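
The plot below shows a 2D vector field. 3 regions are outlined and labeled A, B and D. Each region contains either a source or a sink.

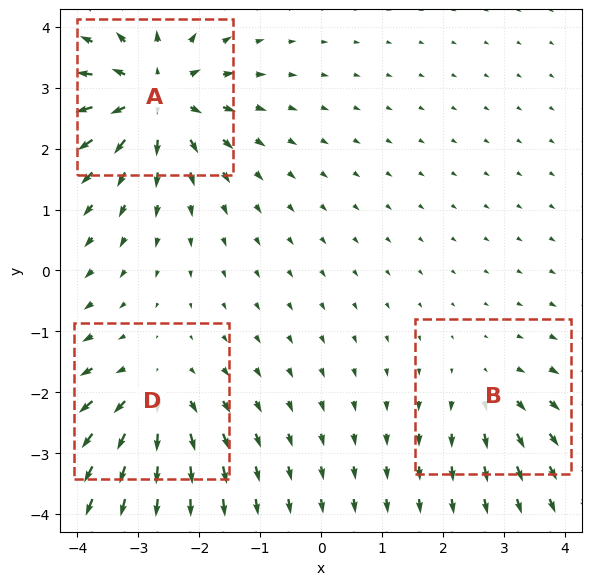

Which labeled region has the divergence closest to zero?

B

Divergence at each region's feature centre — A: about +6, B: about +2, D: about +4. Region B is closest to zero.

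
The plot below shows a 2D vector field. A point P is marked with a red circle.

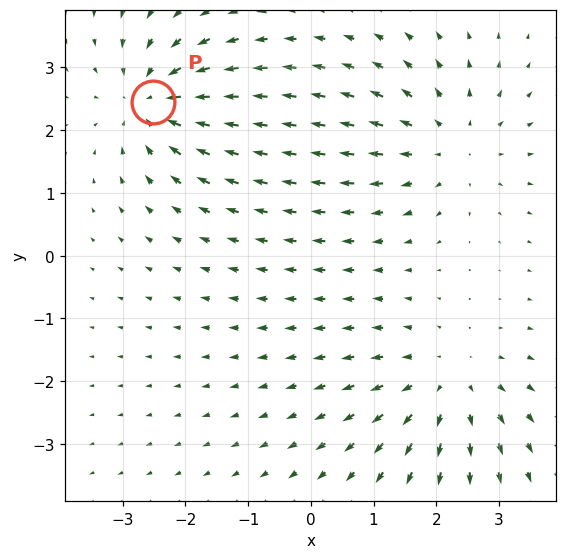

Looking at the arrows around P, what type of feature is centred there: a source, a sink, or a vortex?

At P (-2.5, 2.4) the arrows converge inward. Divergence about -5, curl ≈0 — negative divergence with near-zero curl is a sink.

sink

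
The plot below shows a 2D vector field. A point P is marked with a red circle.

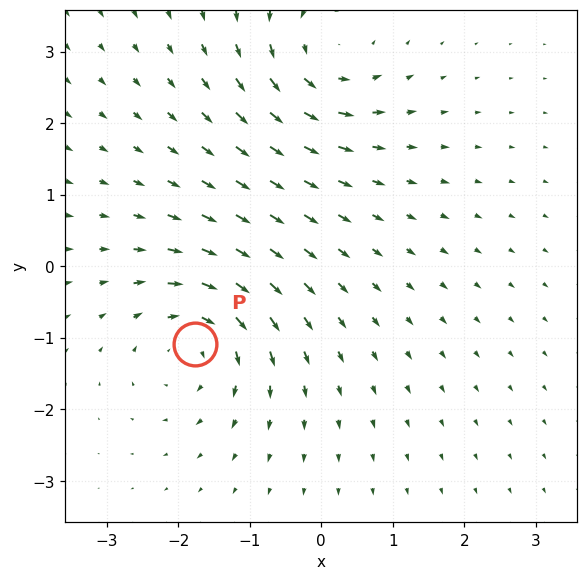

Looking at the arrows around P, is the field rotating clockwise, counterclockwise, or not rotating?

Near P at (-1.8, -1.1) the arrows circulate clockwise. The curl (z-component) there is about -4; negative curl means clockwise rotation.

clockwise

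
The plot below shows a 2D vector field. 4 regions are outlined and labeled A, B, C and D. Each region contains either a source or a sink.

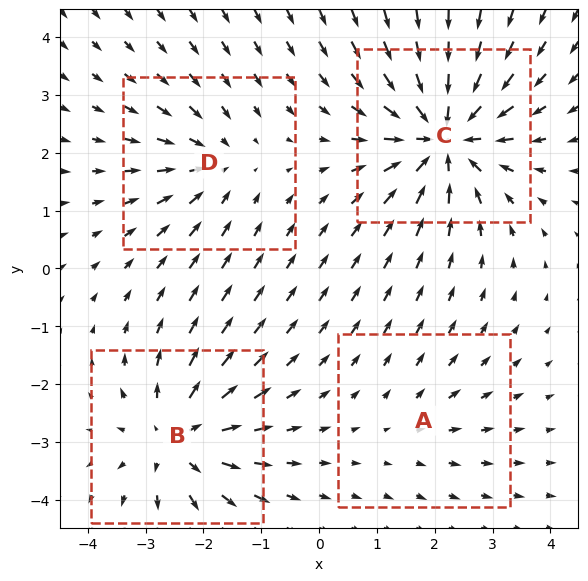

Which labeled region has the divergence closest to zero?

Divergence at each region's feature centre — A: about +2, B: about +5, C: about -7, D: about -3. Region A is closest to zero.

A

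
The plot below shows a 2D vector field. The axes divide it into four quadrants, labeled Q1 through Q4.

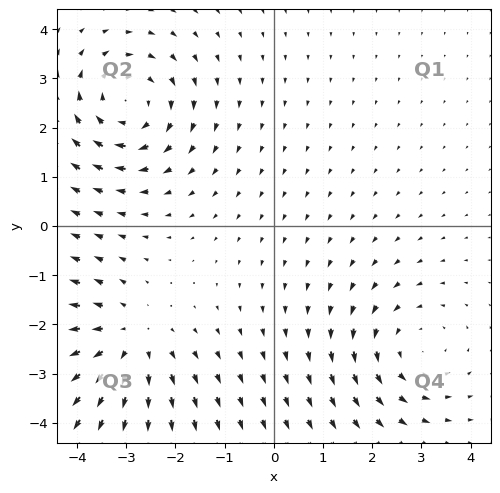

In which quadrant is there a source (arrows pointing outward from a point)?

The source sits at approximately (-3.0, -2.4), which lies in quadrant Q3. The divergence there is about +3, positive as expected for a source.

Q3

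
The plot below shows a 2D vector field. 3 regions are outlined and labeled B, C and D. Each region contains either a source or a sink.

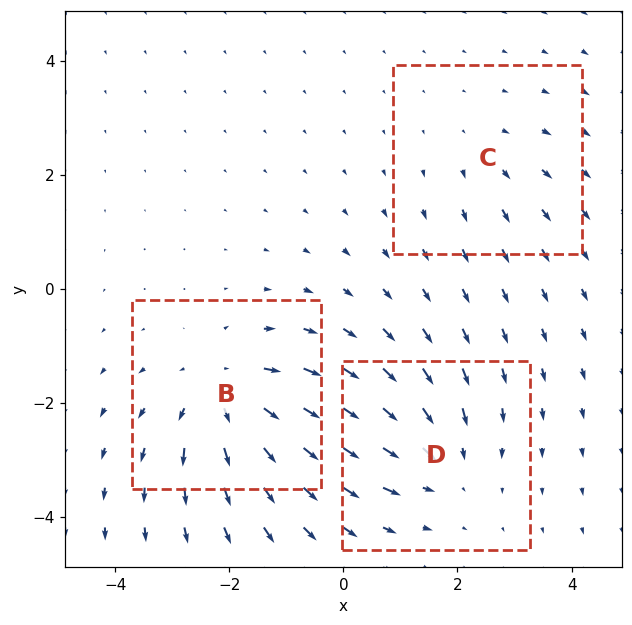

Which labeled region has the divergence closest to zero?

Divergence at each region's feature centre — B: about +4, C: about +2, D: about -3. Region C is closest to zero.

C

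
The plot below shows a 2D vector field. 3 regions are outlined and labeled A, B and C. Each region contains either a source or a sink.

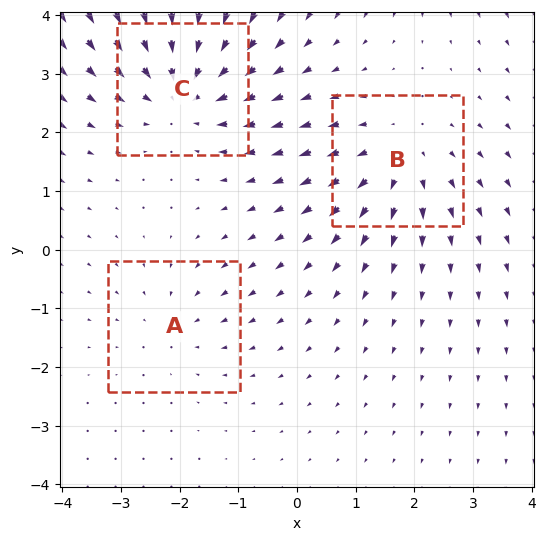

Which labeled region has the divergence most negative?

Divergence at each region's feature centre — A: about -2, B: about +3, C: about -4. Region C is most negative.

C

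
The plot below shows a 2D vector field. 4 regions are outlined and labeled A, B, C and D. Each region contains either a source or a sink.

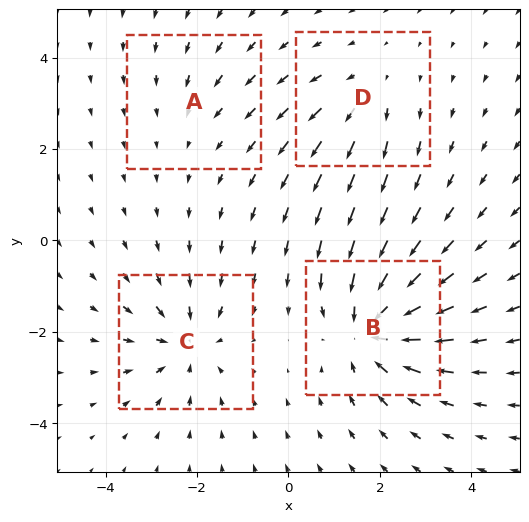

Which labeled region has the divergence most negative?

Divergence at each region's feature centre — A: about -2, B: about -7, C: about -5, D: about +3. Region B is most negative.

B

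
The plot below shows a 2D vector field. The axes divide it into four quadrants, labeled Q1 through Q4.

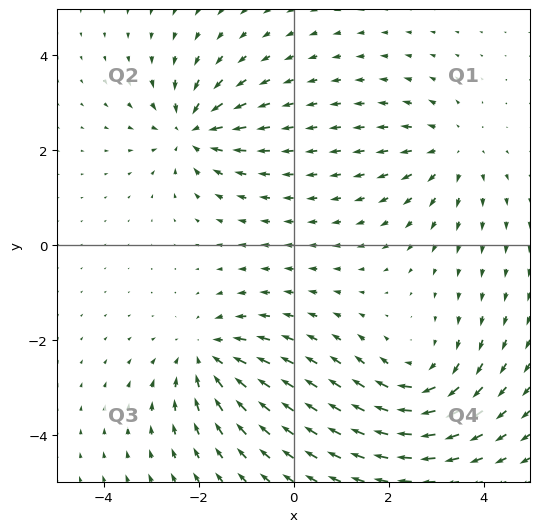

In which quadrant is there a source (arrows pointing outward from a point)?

Q1

The source sits at approximately (3.3, 2.0), which lies in quadrant Q1. The divergence there is about +3, positive as expected for a source.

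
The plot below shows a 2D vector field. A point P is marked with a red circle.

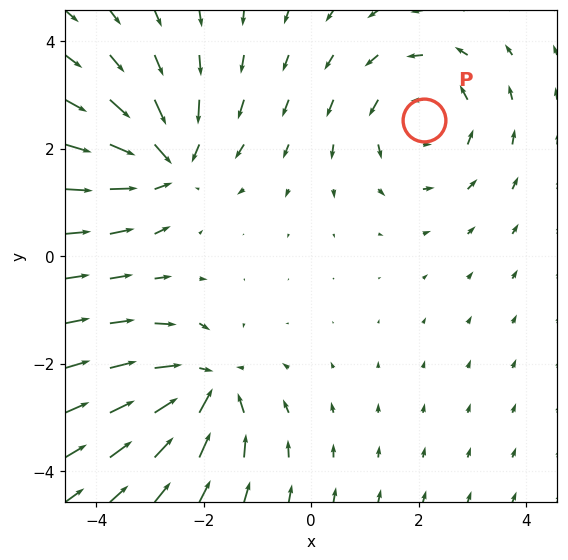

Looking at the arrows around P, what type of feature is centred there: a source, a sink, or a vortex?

vortex

At P (2.1, 2.5) the arrows circulate counterclockwise. Divergence ≈0, curl about +4 — near-zero divergence with nonzero curl is a vortex.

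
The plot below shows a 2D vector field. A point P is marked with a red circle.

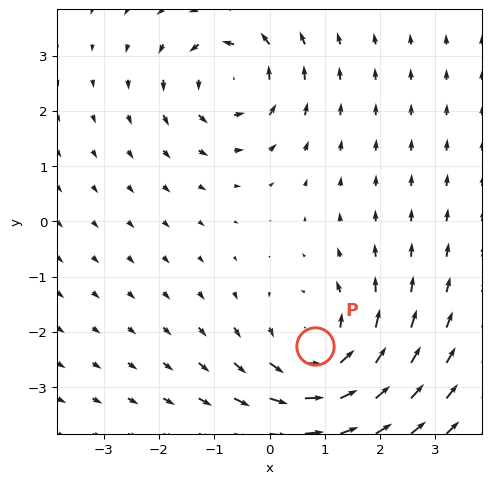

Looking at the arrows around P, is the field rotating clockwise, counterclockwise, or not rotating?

Near P at (0.8, -2.2) the arrows circulate counterclockwise. The curl (z-component) there is about +4; positive curl means counterclockwise rotation.

counterclockwise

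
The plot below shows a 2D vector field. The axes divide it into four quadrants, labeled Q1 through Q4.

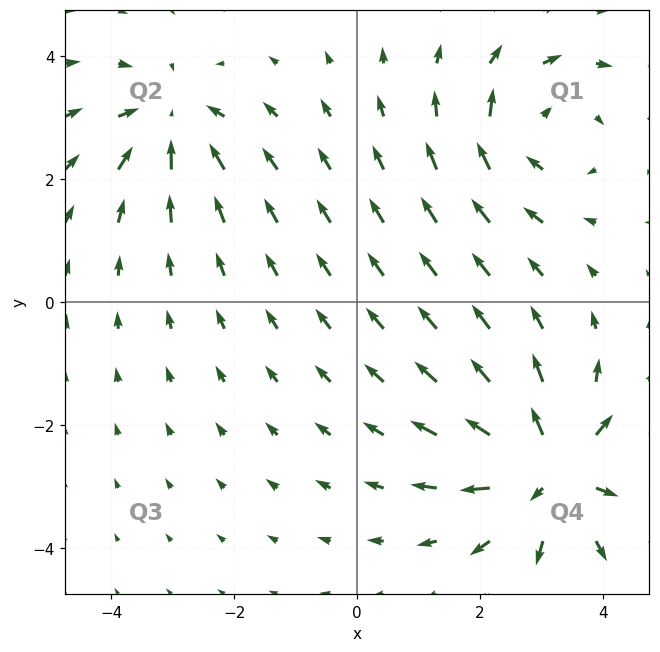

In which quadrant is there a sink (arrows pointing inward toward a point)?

Q2

The sink sits at approximately (-3.0, 2.9), which lies in quadrant Q2. The divergence there is about -4, negative as expected for a sink.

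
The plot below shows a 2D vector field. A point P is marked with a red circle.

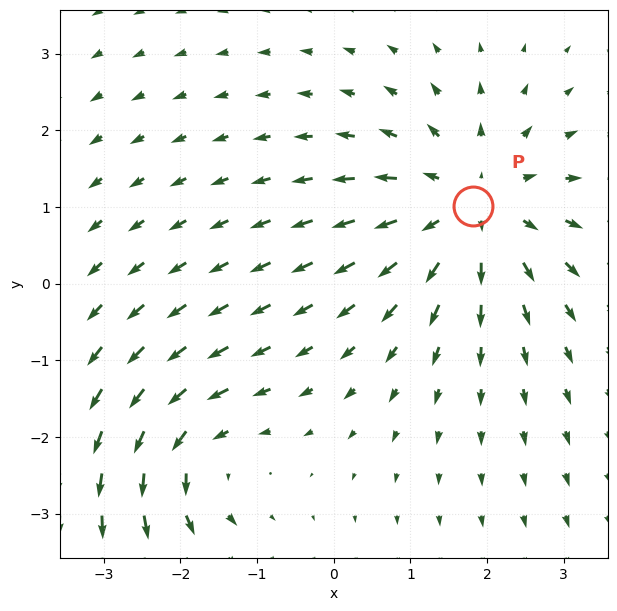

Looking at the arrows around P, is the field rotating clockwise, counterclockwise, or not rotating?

Near P at (1.8, 1.0) the arrows show no circulation. The curl there is ≈0.

not rotating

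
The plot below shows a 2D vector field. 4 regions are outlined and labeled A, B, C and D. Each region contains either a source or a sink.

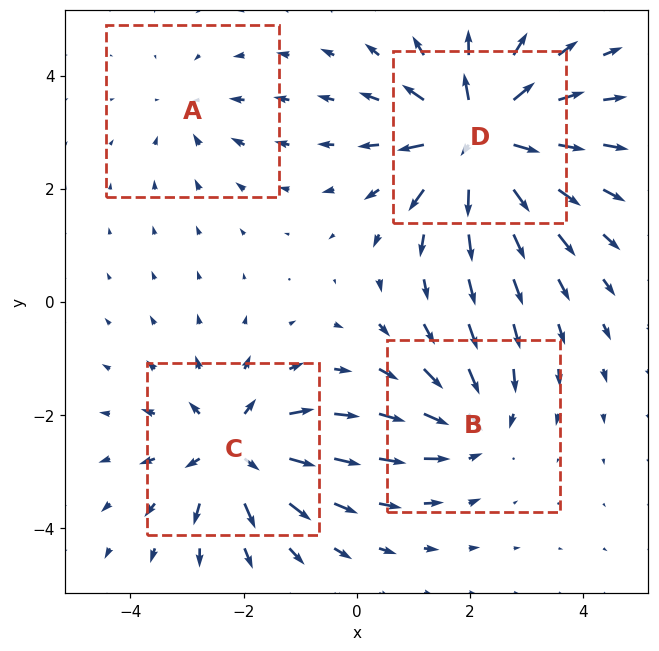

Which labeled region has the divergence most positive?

Divergence at each region's feature centre — A: about -2, B: about -4, C: about +5, D: about +7. Region D is most positive.

D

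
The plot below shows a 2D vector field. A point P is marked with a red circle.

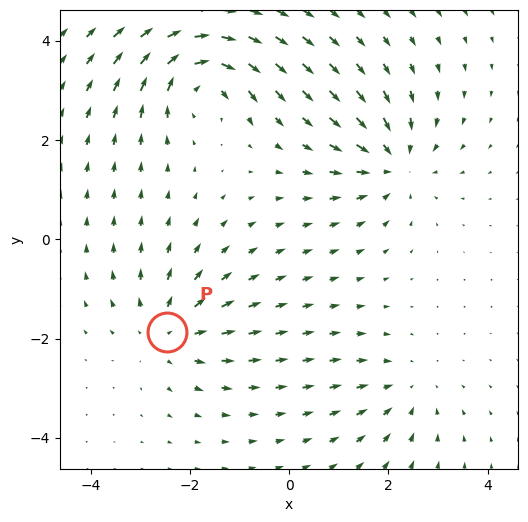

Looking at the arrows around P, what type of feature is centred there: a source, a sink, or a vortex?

At P (-2.5, -1.9) the arrows spread outward. Divergence about +3, curl ≈0 — positive divergence with near-zero curl is a source.

source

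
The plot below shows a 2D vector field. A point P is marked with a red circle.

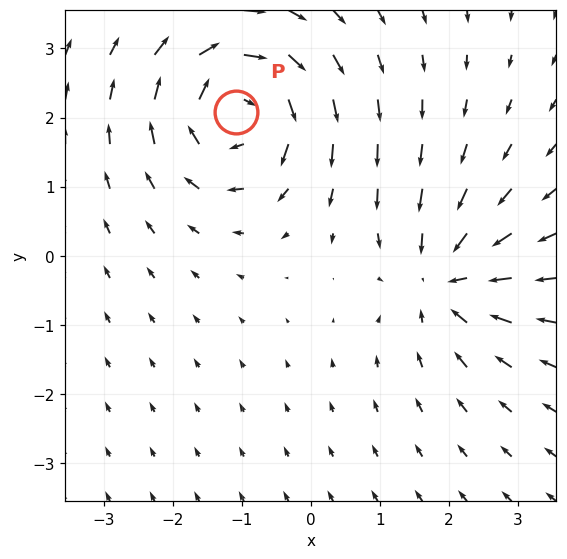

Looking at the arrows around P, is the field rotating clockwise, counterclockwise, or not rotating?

clockwise

Near P at (-1.1, 2.1) the arrows circulate clockwise. The curl (z-component) there is about -5; negative curl means clockwise rotation.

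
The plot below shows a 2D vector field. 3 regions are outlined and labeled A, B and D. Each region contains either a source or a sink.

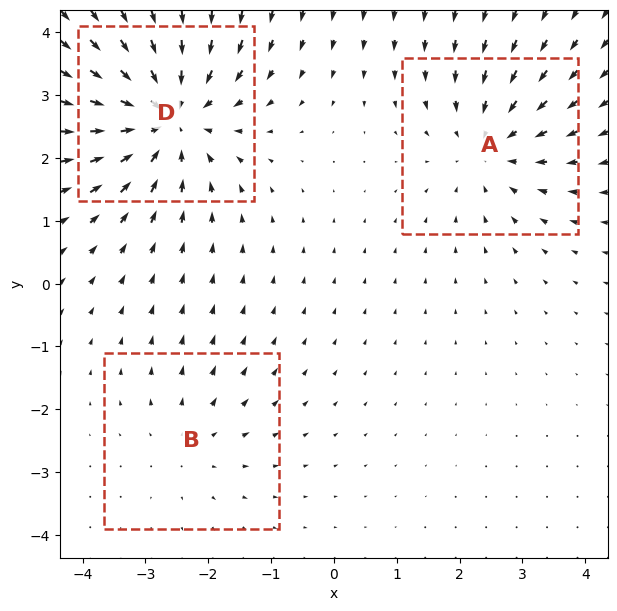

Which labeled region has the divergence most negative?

Divergence at each region's feature centre — A: about -3, B: about +2, D: about -5. Region D is most negative.

D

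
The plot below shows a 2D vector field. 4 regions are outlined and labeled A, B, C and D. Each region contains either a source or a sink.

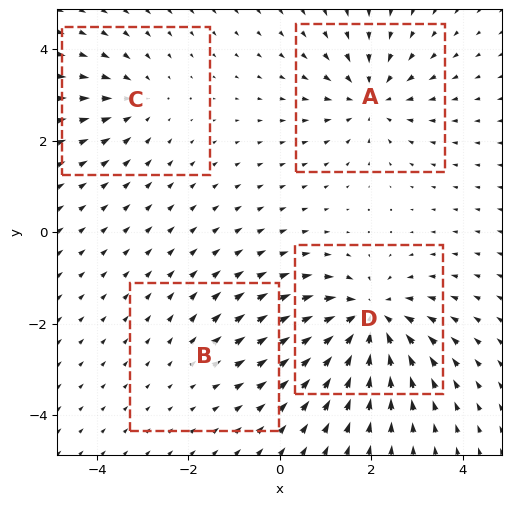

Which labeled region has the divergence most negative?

D

Divergence at each region's feature centre — A: about -5, B: about +2, C: about -3, D: about -7. Region D is most negative.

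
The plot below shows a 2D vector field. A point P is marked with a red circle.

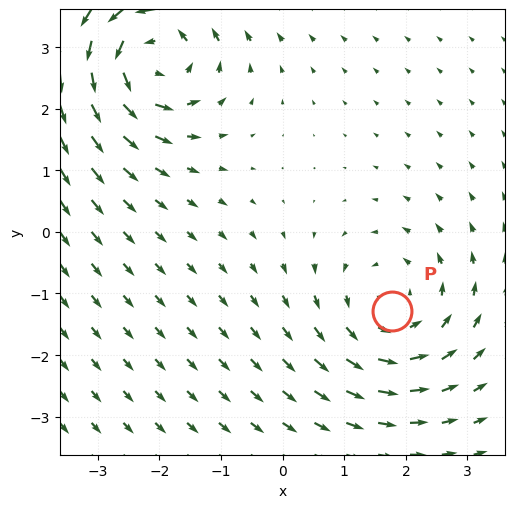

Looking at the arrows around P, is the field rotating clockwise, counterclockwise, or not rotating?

counterclockwise

Near P at (1.8, -1.3) the arrows circulate counterclockwise. The curl (z-component) there is about +3; positive curl means counterclockwise rotation.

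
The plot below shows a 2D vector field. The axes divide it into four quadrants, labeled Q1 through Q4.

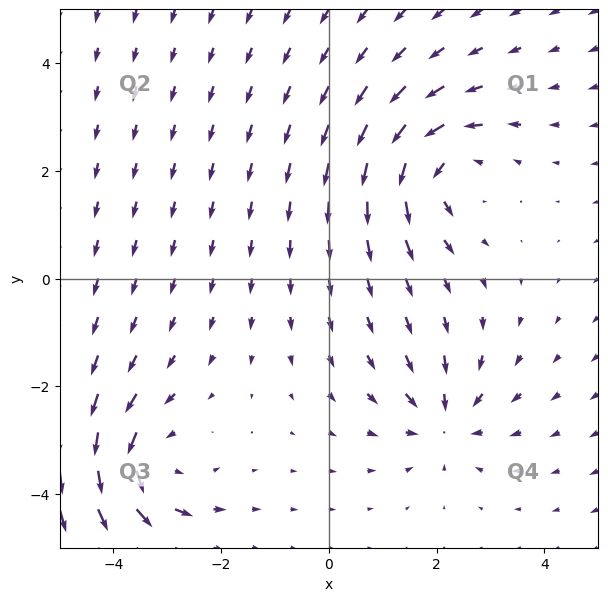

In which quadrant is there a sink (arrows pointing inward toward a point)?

Q4

The sink sits at approximately (2.2, -2.6), which lies in quadrant Q4. The divergence there is about -4, negative as expected for a sink.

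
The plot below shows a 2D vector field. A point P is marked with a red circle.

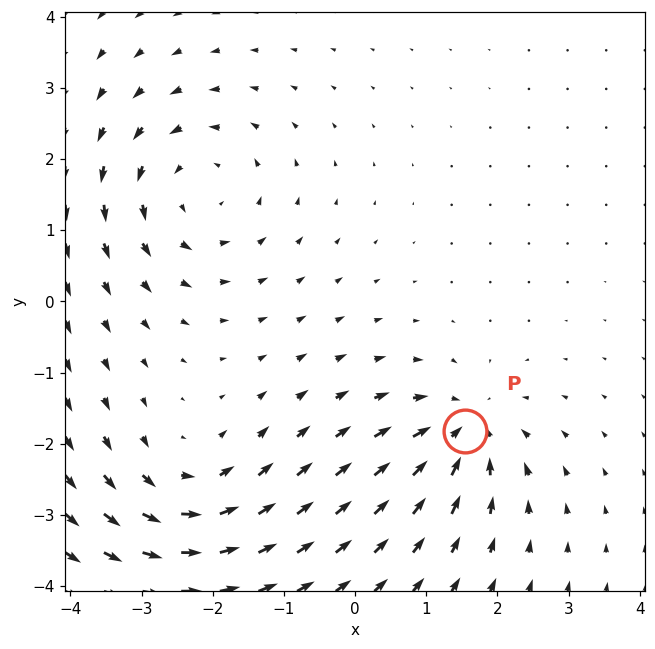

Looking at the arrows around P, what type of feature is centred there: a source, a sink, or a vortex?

sink

At P (1.5, -1.8) the arrows converge inward. Divergence about -4, curl ≈0 — negative divergence with near-zero curl is a sink.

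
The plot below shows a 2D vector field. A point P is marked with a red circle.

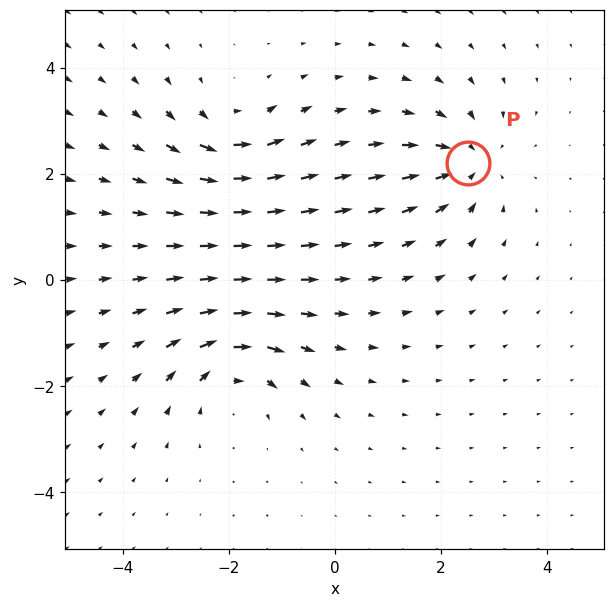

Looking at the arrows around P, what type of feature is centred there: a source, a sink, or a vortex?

sink

At P (2.5, 2.2) the arrows converge inward. Divergence about -5, curl ≈0 — negative divergence with near-zero curl is a sink.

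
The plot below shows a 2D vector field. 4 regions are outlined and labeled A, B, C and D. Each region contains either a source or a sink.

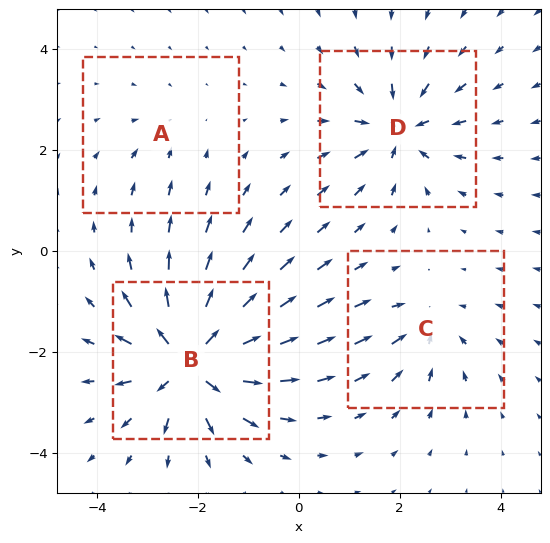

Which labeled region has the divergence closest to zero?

A

Divergence at each region's feature centre — A: about -2, B: about +8, C: about -3, D: about -5. Region A is closest to zero.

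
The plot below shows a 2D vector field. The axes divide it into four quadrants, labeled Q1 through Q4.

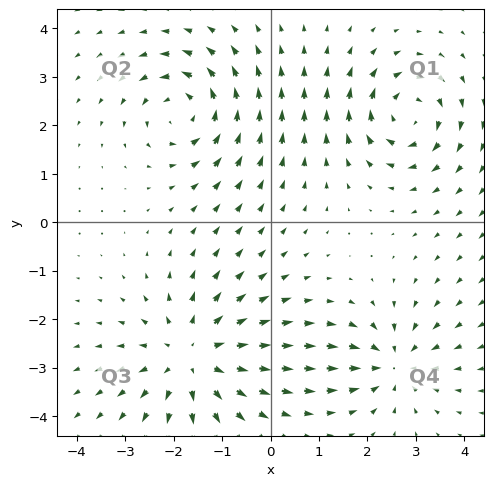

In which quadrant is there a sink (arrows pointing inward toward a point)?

Q4

The sink sits at approximately (2.6, -2.9), which lies in quadrant Q4. The divergence there is about -4, negative as expected for a sink.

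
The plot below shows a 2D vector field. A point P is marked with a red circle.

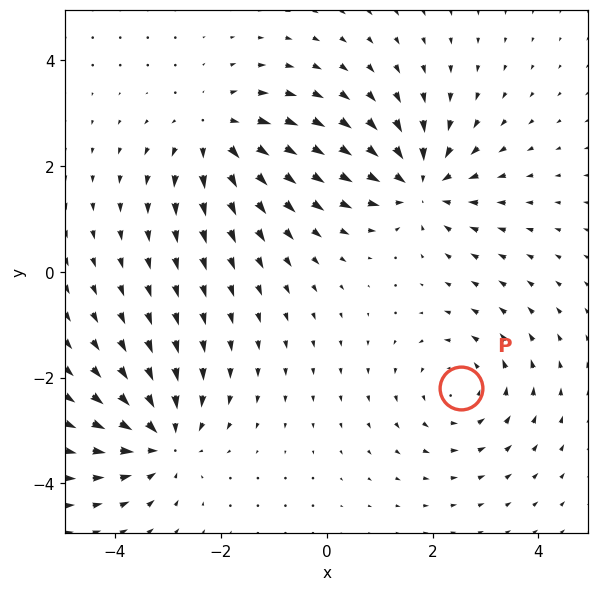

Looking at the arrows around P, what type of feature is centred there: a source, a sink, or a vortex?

At P (2.5, -2.2) the arrows circulate counterclockwise. Divergence ≈0, curl about +3 — near-zero divergence with nonzero curl is a vortex.

vortex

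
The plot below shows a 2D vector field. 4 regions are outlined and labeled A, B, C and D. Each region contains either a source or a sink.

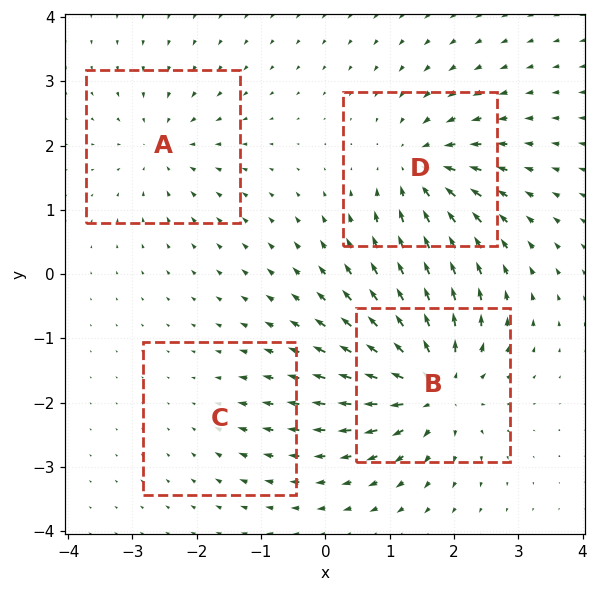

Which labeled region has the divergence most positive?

Divergence at each region's feature centre — A: about -4, B: about +8, C: about -2, D: about -6. Region B is most positive.

B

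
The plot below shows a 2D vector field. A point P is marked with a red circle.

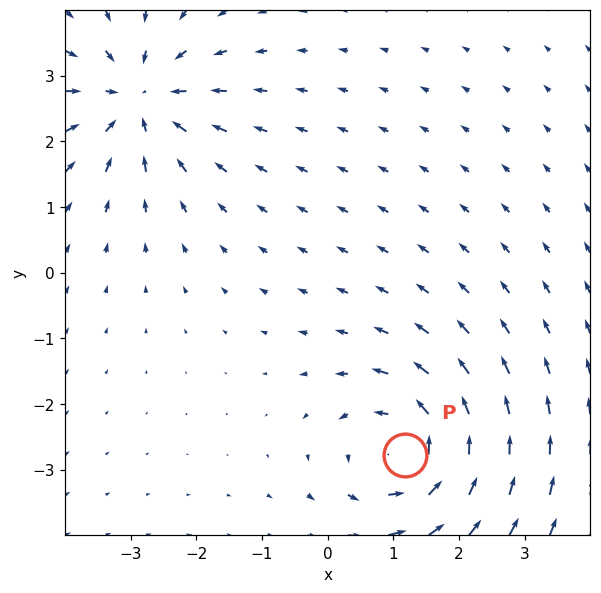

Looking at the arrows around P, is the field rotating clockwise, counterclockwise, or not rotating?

Near P at (1.2, -2.8) the arrows circulate counterclockwise. The curl (z-component) there is about +5; positive curl means counterclockwise rotation.

counterclockwise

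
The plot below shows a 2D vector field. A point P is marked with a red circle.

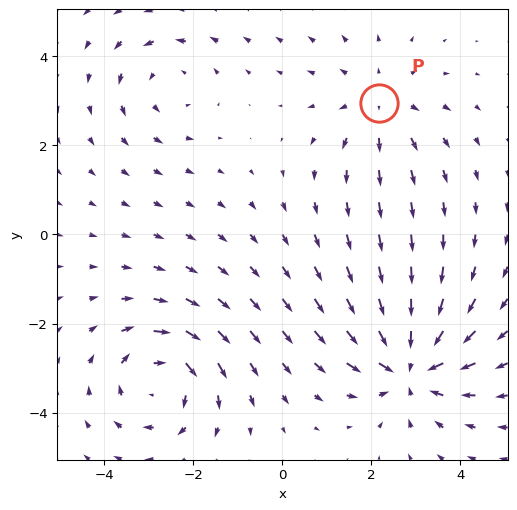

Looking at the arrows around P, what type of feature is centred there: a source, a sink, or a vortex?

source

At P (2.2, 2.9) the arrows spread outward. Divergence about +3, curl ≈0 — positive divergence with near-zero curl is a source.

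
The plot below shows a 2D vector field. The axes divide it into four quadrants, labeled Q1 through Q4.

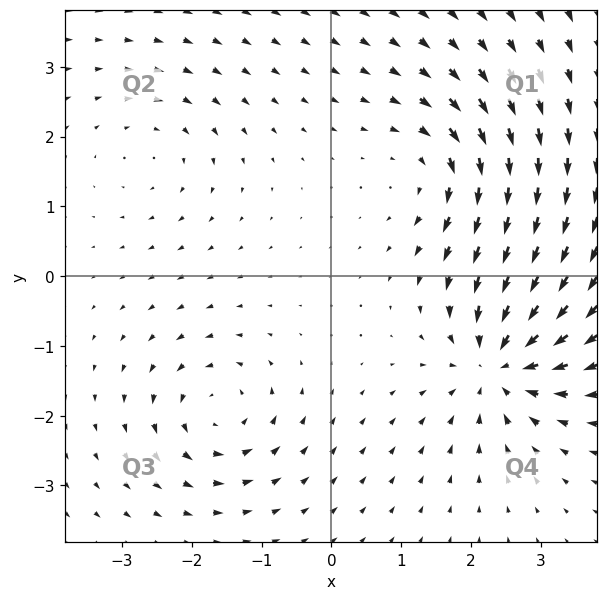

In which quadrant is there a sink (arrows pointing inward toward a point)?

Q4

The sink sits at approximately (2.4, -1.3), which lies in quadrant Q4. The divergence there is about -7, negative as expected for a sink.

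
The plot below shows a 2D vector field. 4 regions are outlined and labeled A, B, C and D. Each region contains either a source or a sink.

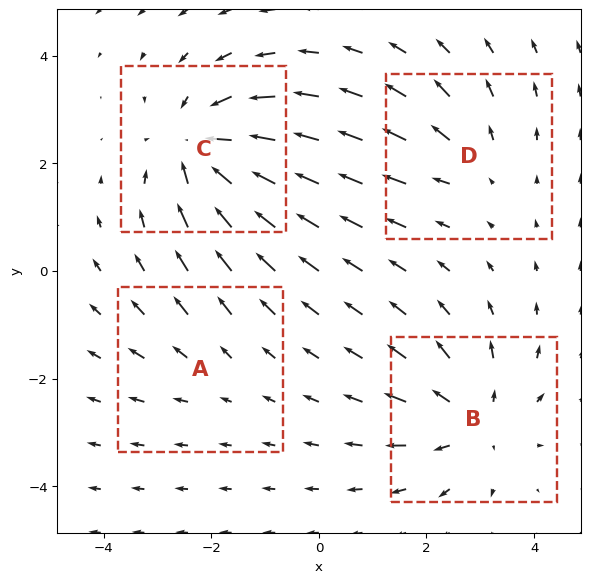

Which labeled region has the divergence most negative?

Divergence at each region's feature centre — A: about +2, B: about +5, C: about -6, D: about +3. Region C is most negative.

C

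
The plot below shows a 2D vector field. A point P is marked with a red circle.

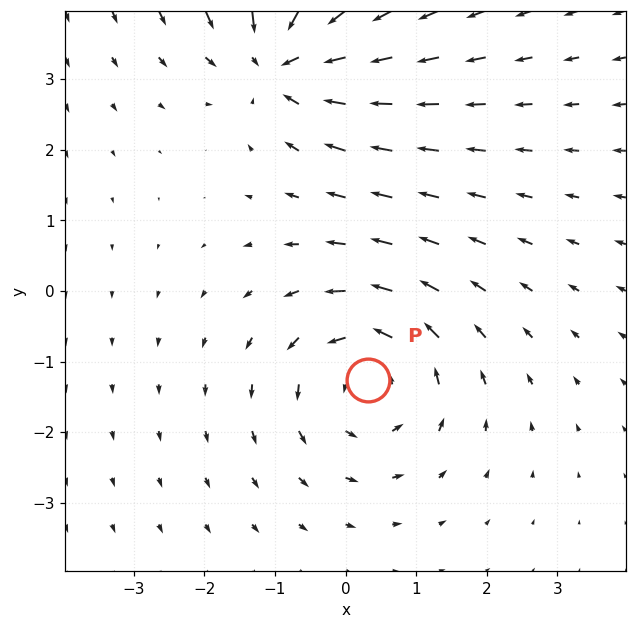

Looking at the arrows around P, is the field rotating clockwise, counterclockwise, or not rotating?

Near P at (0.3, -1.3) the arrows circulate counterclockwise. The curl (z-component) there is about +4; positive curl means counterclockwise rotation.

counterclockwise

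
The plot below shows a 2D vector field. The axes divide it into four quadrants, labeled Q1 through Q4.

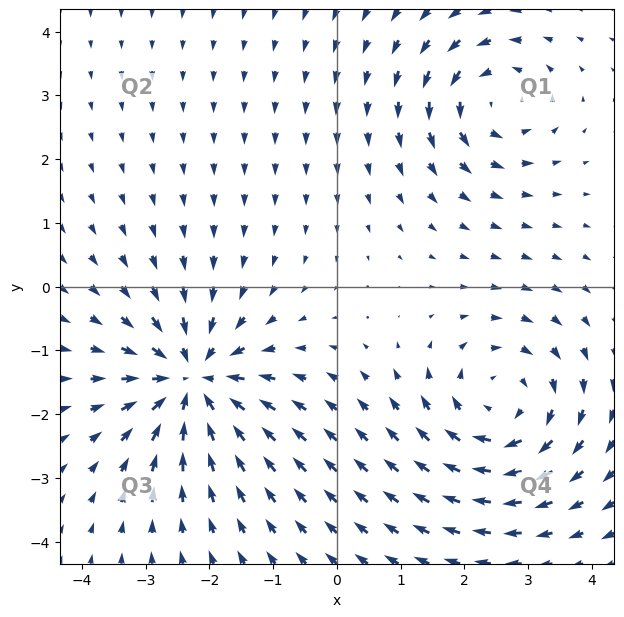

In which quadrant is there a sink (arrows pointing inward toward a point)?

Q3

The sink sits at approximately (-2.3, -1.5), which lies in quadrant Q3. The divergence there is about -5, negative as expected for a sink.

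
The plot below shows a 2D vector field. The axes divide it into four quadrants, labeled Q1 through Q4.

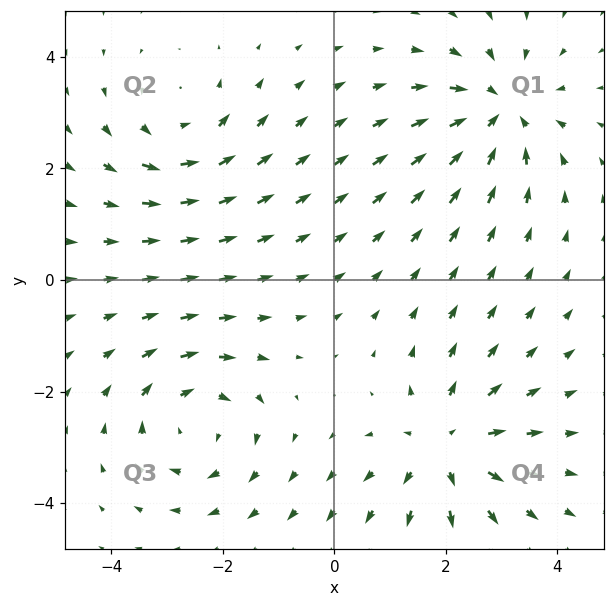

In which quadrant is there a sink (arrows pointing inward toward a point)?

Q1

The sink sits at approximately (3.0, 3.0), which lies in quadrant Q1. The divergence there is about -5, negative as expected for a sink.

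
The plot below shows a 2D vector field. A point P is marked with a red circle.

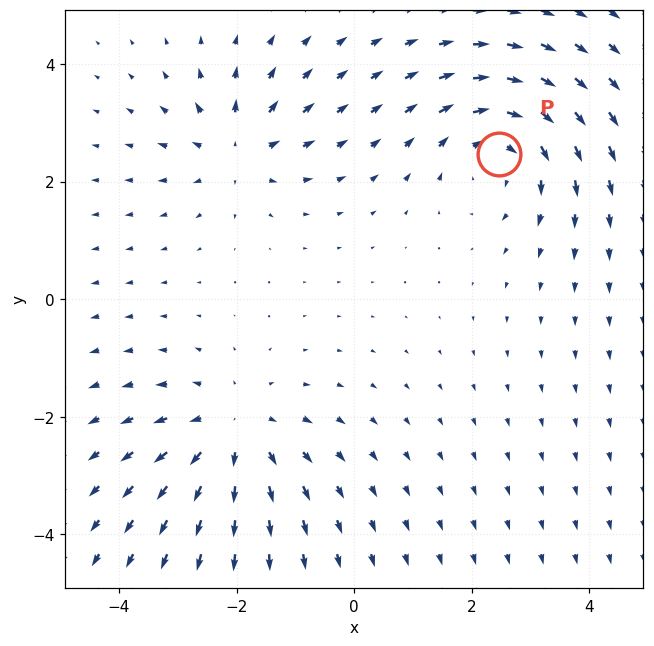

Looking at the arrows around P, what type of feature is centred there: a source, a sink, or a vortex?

At P (2.5, 2.5) the arrows circulate clockwise. Divergence ≈0, curl about -4 — near-zero divergence with nonzero curl is a vortex.

vortex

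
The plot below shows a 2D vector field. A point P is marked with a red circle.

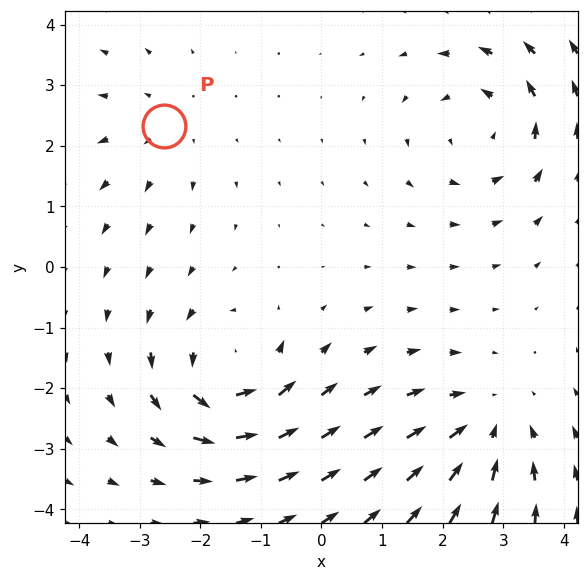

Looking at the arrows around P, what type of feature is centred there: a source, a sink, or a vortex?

At P (-2.6, 2.3) the arrows spread outward. Divergence about +2, curl ≈0 — positive divergence with near-zero curl is a source.

source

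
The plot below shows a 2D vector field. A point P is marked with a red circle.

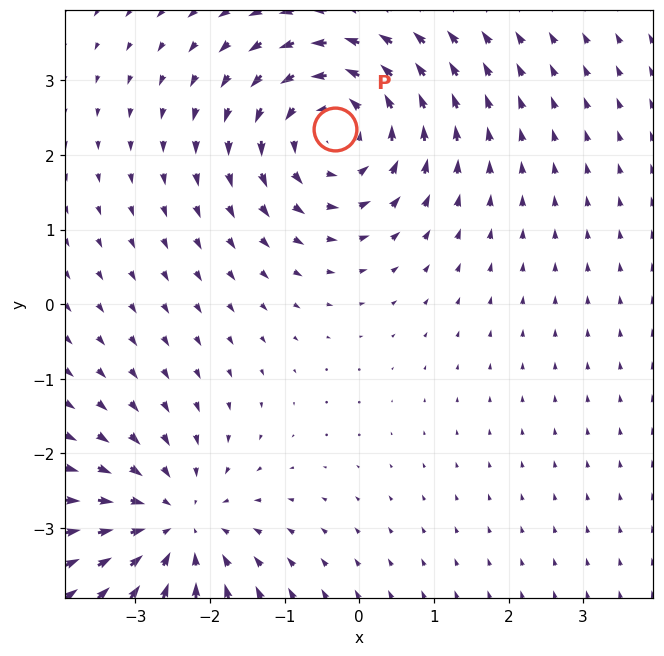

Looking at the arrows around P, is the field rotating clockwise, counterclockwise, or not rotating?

counterclockwise

Near P at (-0.3, 2.3) the arrows circulate counterclockwise. The curl (z-component) there is about +4; positive curl means counterclockwise rotation.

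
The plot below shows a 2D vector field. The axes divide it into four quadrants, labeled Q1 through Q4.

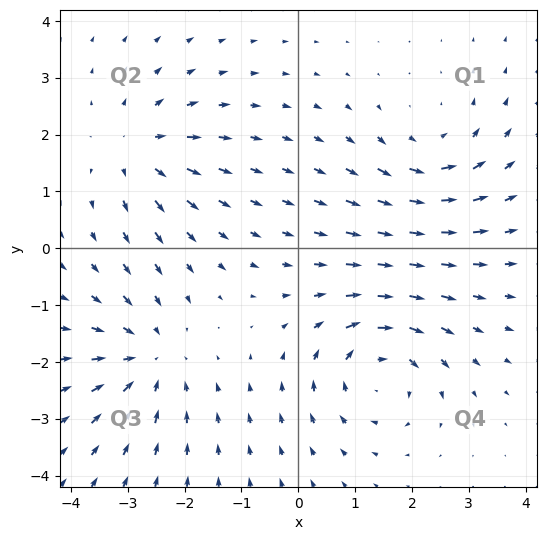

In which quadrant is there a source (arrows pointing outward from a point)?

Q2

The source sits at approximately (-2.8, 1.7), which lies in quadrant Q2. The divergence there is about +4, positive as expected for a source.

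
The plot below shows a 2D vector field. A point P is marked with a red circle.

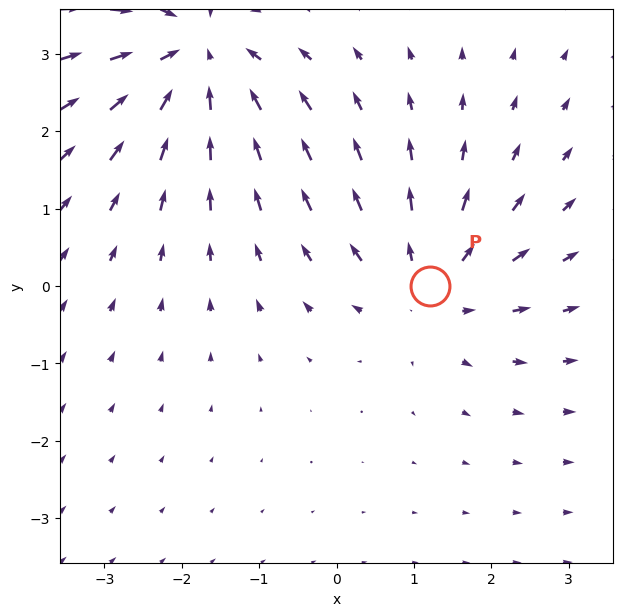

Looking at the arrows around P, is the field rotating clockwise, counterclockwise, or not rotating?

not rotating

Near P at (1.2, -0.0) the arrows show no circulation. The curl there is ≈0.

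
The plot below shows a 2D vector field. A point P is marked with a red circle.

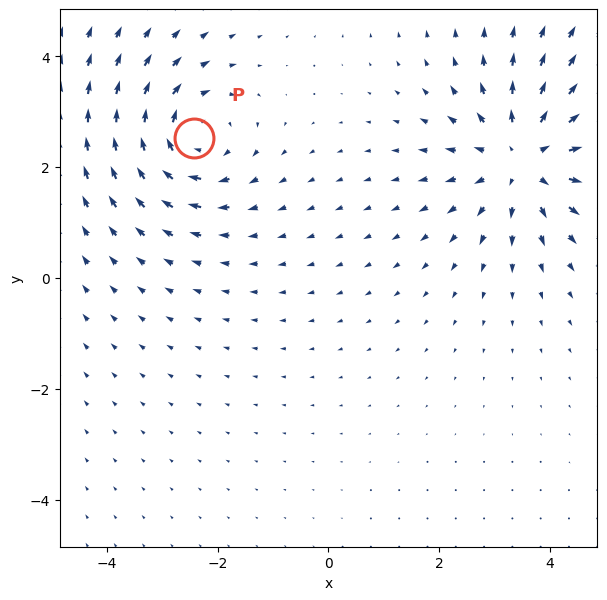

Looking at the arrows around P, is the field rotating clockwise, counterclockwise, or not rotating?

clockwise

Near P at (-2.4, 2.5) the arrows circulate clockwise. The curl (z-component) there is about -3; negative curl means clockwise rotation.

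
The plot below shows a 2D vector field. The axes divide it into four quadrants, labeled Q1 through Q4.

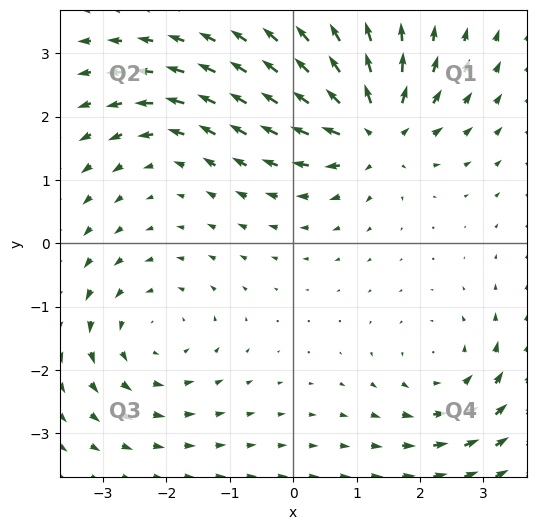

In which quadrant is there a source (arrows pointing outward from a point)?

Q1

The source sits at approximately (1.3, 1.8), which lies in quadrant Q1. The divergence there is about +7, positive as expected for a source.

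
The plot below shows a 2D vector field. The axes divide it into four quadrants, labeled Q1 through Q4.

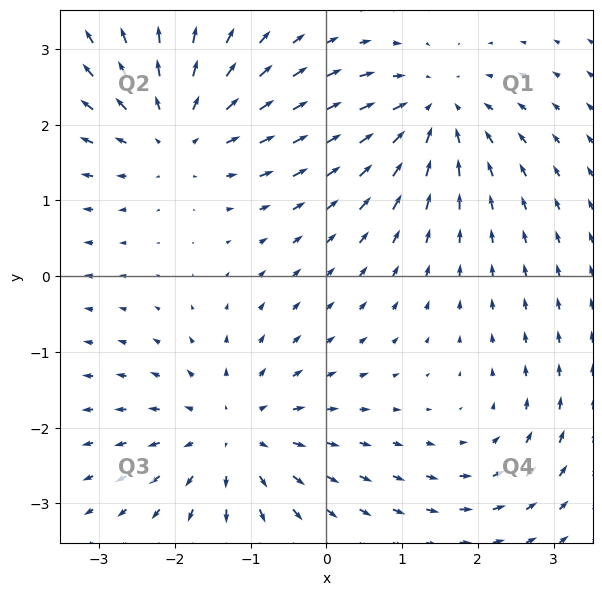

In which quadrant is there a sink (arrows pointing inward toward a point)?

The sink sits at approximately (1.4, 2.2), which lies in quadrant Q1. The divergence there is about -5, negative as expected for a sink.

Q1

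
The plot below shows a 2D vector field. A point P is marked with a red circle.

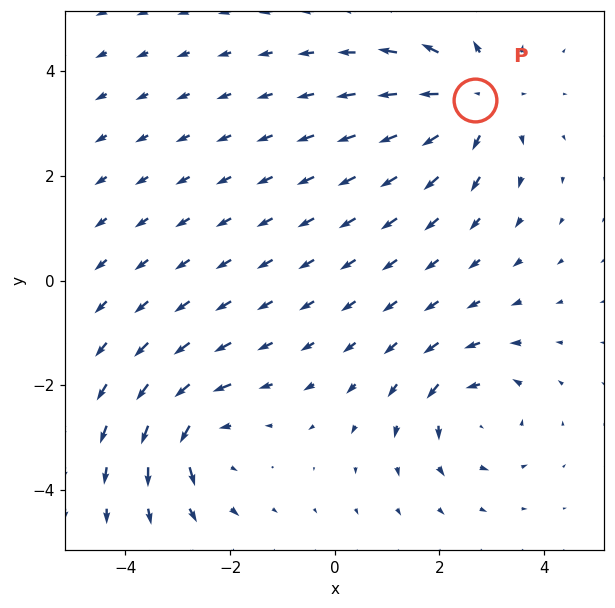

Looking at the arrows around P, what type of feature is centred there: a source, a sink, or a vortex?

source

At P (2.7, 3.5) the arrows spread outward. Divergence about +3, curl ≈0 — positive divergence with near-zero curl is a source.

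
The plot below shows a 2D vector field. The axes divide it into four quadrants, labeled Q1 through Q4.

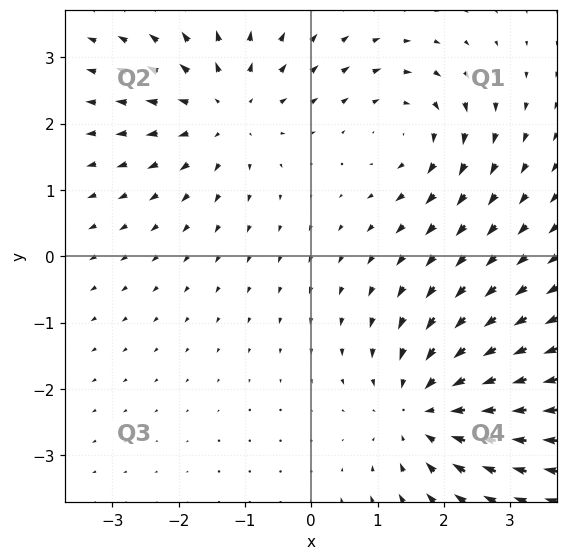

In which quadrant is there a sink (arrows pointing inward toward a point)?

Q4

The sink sits at approximately (1.7, -2.3), which lies in quadrant Q4. The divergence there is about -4, negative as expected for a sink.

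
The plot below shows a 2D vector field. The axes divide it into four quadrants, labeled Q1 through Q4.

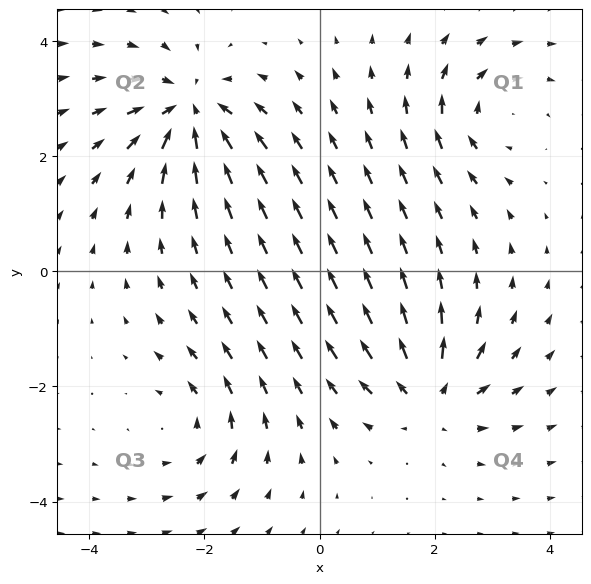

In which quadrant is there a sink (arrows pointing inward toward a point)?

Q2

The sink sits at approximately (-2.3, 2.8), which lies in quadrant Q2. The divergence there is about -4, negative as expected for a sink.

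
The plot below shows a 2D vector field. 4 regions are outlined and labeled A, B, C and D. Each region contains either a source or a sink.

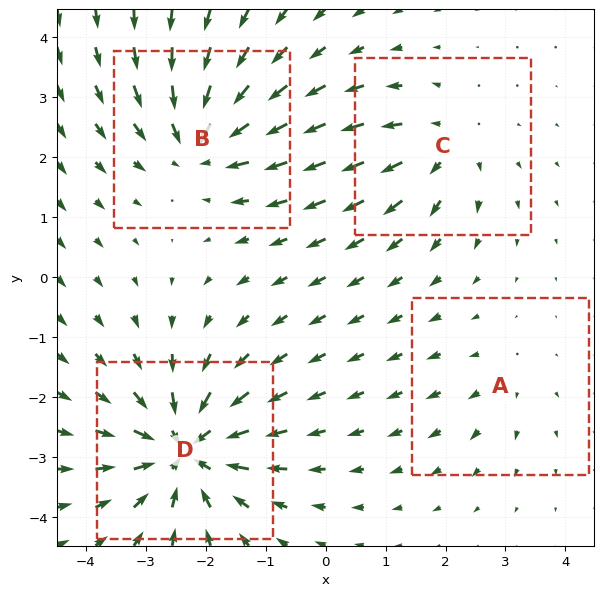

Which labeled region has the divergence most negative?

Divergence at each region's feature centre — A: about +2, B: about -5, C: about +4, D: about -7. Region D is most negative.

D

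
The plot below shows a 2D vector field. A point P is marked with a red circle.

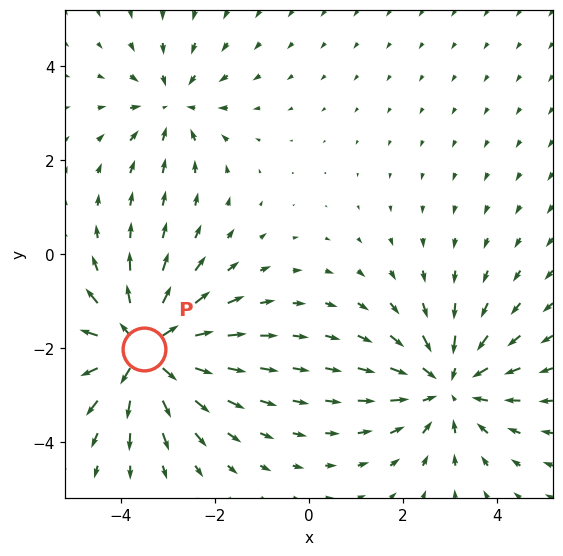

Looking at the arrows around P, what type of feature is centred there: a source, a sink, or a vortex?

source

At P (-3.5, -2.0) the arrows spread outward. Divergence about +6, curl ≈0 — positive divergence with near-zero curl is a source.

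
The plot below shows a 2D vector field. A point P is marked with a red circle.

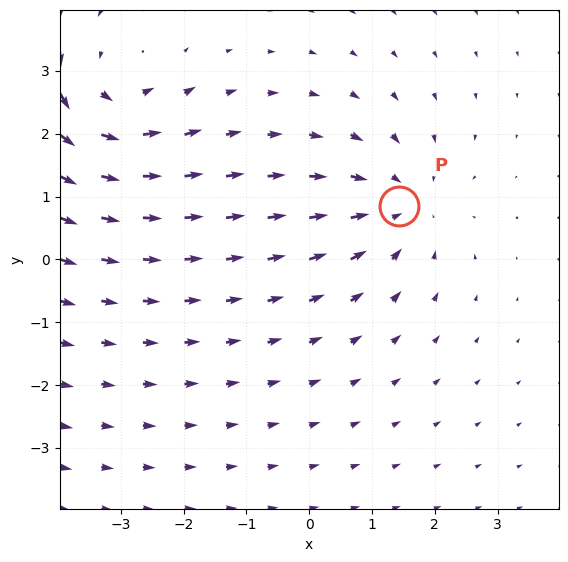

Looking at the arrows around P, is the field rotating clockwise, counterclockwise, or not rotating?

Near P at (1.4, 0.9) the arrows show no circulation. The curl there is ≈0.

not rotating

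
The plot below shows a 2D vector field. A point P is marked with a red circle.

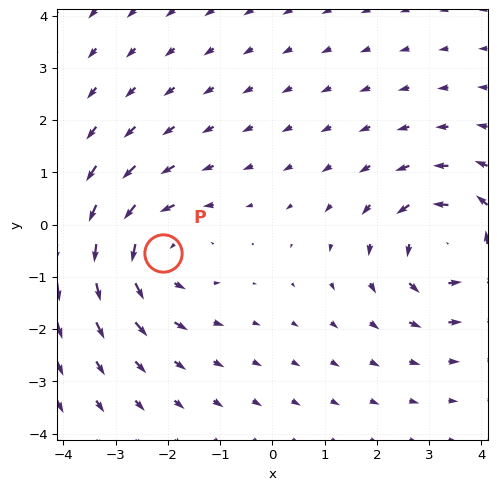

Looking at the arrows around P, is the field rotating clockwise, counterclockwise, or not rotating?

counterclockwise

Near P at (-2.1, -0.5) the arrows circulate counterclockwise. The curl (z-component) there is about +3; positive curl means counterclockwise rotation.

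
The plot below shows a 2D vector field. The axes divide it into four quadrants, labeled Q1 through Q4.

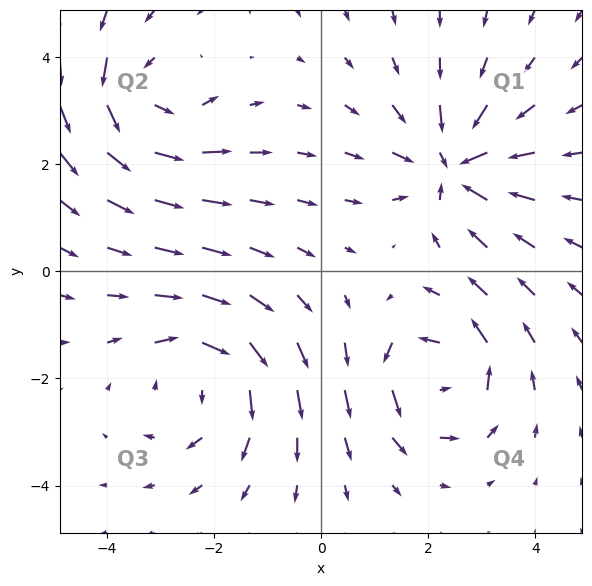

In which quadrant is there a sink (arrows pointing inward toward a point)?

Q1

The sink sits at approximately (2.5, 2.0), which lies in quadrant Q1. The divergence there is about -5, negative as expected for a sink.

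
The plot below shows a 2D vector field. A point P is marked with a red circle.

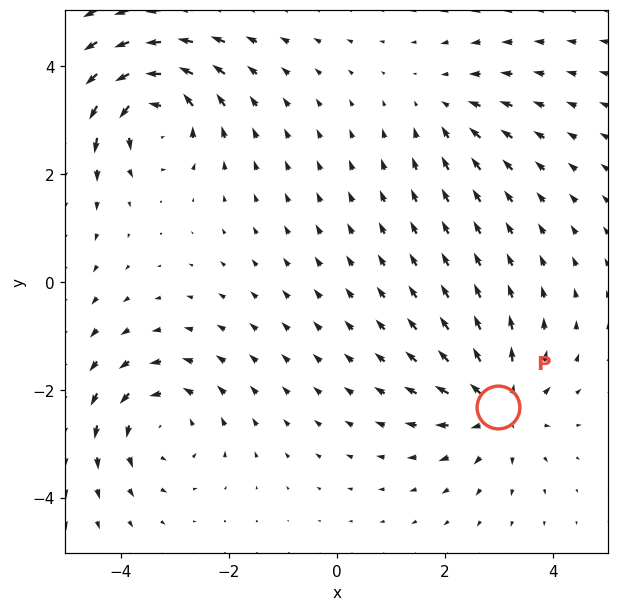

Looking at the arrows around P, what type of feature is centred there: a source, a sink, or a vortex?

source

At P (3.0, -2.3) the arrows spread outward. Divergence about +5, curl ≈0 — positive divergence with near-zero curl is a source.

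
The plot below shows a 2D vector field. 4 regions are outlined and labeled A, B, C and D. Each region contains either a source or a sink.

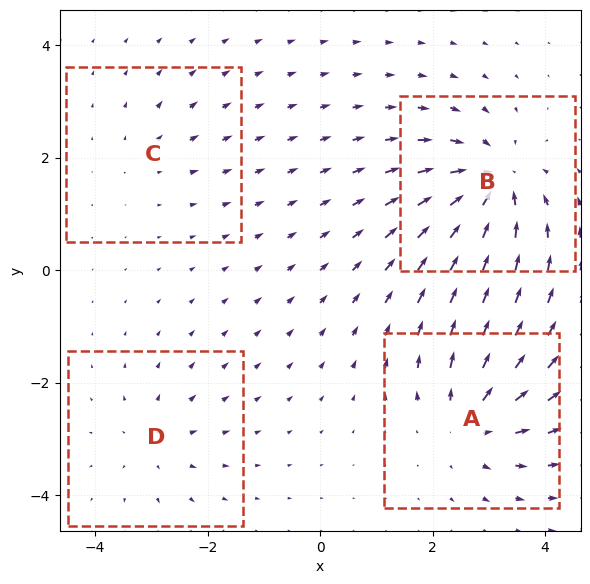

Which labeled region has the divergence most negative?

Divergence at each region's feature centre — A: about +6, B: about -7, C: about +2, D: about +3. Region B is most negative.

B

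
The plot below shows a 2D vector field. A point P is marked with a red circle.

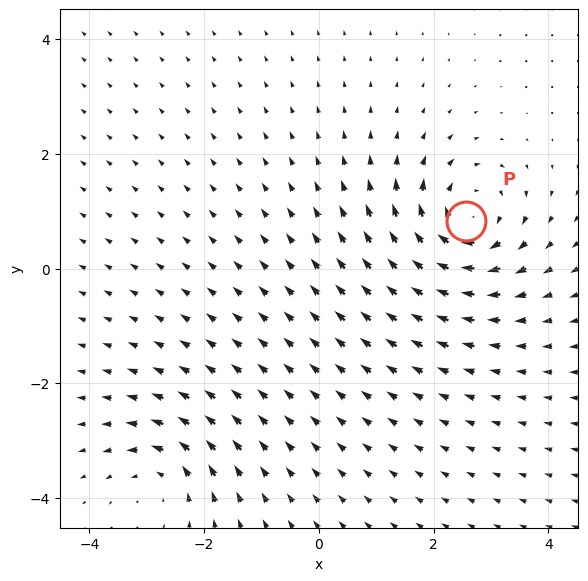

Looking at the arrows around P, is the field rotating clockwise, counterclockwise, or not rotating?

Near P at (2.6, 0.8) the arrows circulate clockwise. The curl (z-component) there is about -6; negative curl means clockwise rotation.

clockwise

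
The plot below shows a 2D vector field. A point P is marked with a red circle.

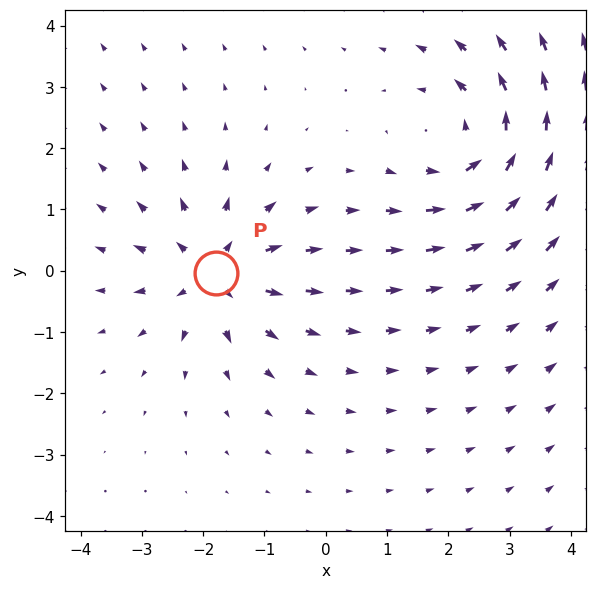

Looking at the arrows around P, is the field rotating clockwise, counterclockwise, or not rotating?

not rotating

Near P at (-1.8, -0.0) the arrows show no circulation. The curl there is ≈0.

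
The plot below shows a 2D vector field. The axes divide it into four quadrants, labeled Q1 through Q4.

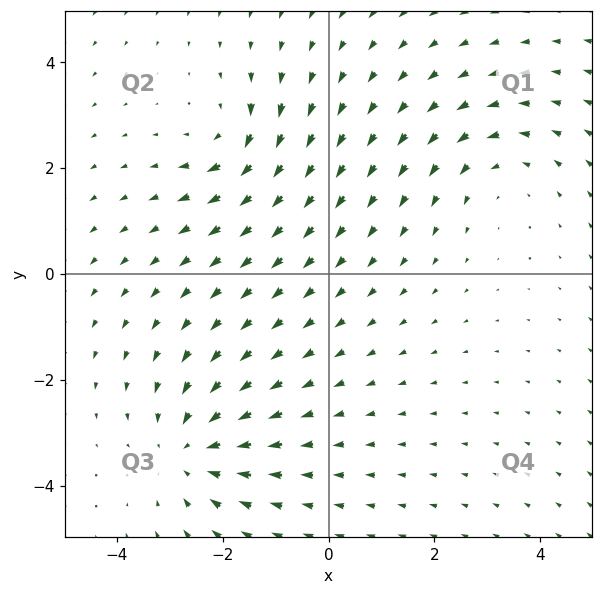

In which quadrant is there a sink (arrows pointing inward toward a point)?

Q3

The sink sits at approximately (-2.6, -3.4), which lies in quadrant Q3. The divergence there is about -4, negative as expected for a sink.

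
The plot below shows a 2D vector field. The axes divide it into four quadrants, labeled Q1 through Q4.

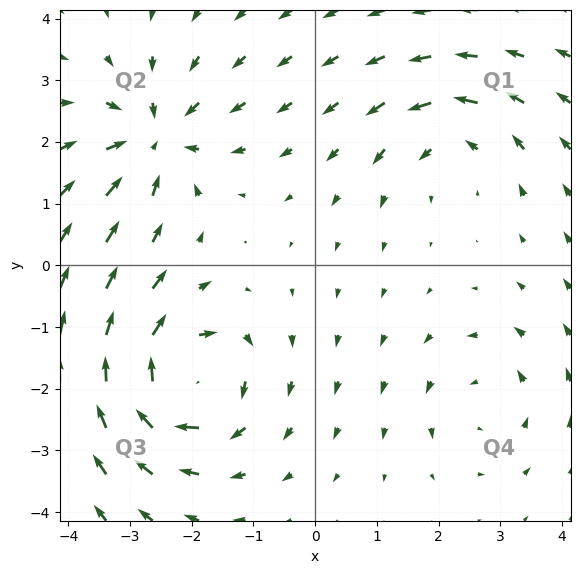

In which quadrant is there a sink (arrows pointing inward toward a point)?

Q2

The sink sits at approximately (-2.6, 2.1), which lies in quadrant Q2. The divergence there is about -5, negative as expected for a sink.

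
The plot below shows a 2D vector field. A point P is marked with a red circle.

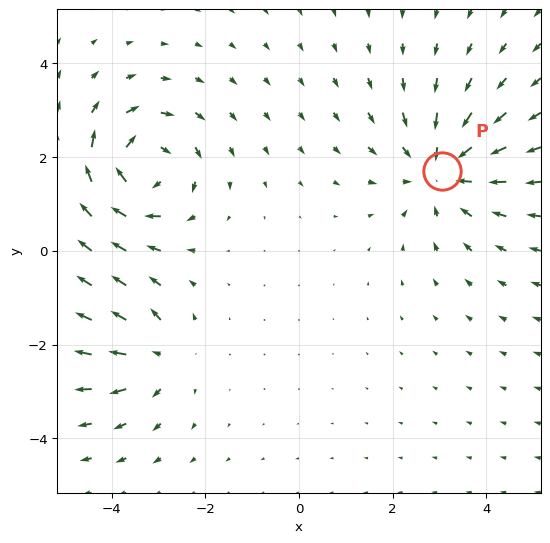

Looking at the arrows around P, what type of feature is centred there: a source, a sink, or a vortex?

sink

At P (3.0, 1.7) the arrows converge inward. Divergence about -4, curl ≈0 — negative divergence with near-zero curl is a sink.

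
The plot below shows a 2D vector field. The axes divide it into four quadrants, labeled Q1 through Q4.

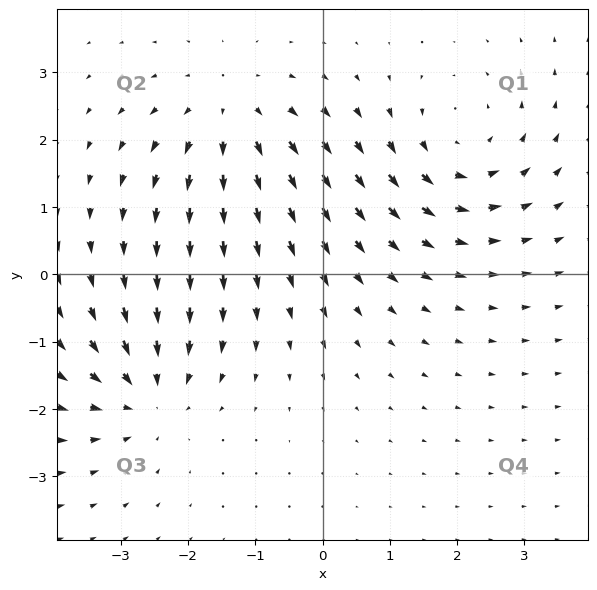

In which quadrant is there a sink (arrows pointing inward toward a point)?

The sink sits at approximately (-2.6, -1.8), which lies in quadrant Q3. The divergence there is about -5, negative as expected for a sink.

Q3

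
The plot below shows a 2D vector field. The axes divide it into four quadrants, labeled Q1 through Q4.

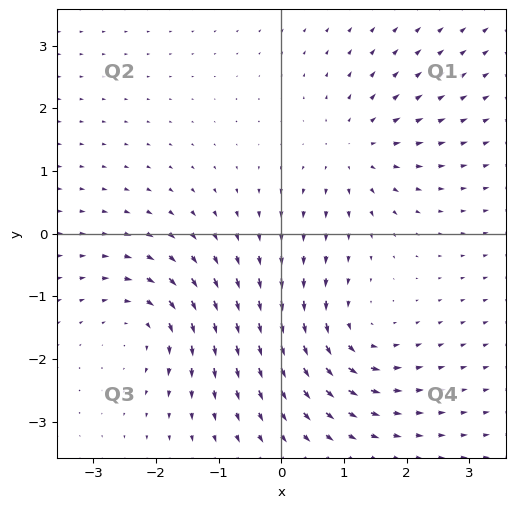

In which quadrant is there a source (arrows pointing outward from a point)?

The source sits at approximately (1.2, 1.3), which lies in quadrant Q1. The divergence there is about +3, positive as expected for a source.

Q1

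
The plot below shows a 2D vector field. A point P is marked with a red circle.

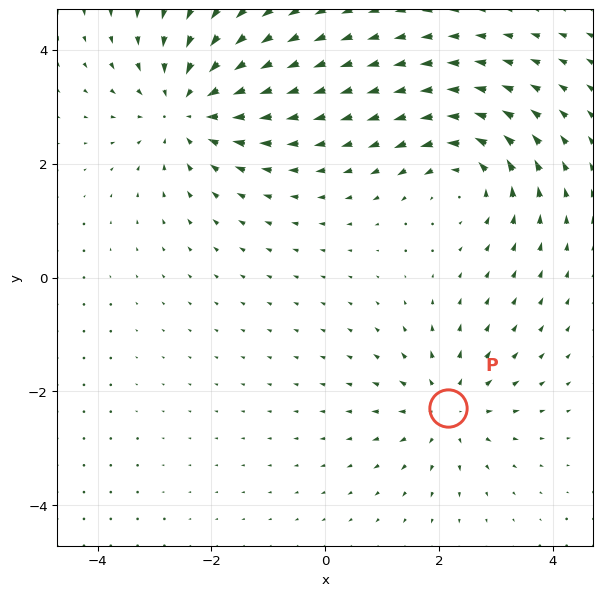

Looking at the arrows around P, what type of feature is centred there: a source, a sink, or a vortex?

source

At P (2.1, -2.3) the arrows spread outward. Divergence about +3, curl ≈0 — positive divergence with near-zero curl is a source.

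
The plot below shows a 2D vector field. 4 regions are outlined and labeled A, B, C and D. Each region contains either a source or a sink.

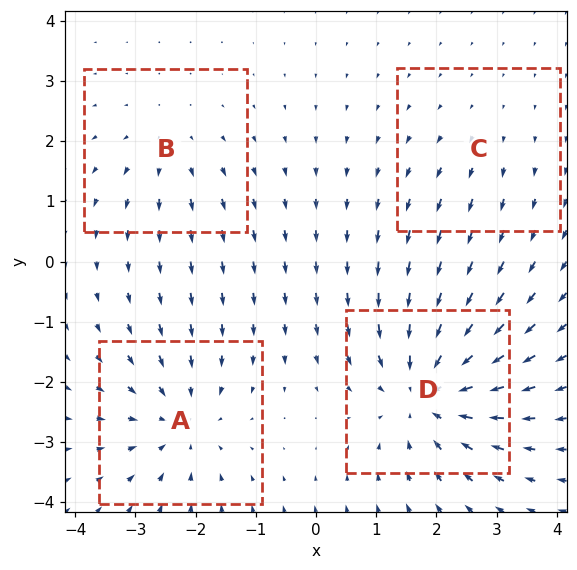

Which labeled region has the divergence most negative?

D

Divergence at each region's feature centre — A: about -5, B: about +3, C: about +2, D: about -7. Region D is most negative.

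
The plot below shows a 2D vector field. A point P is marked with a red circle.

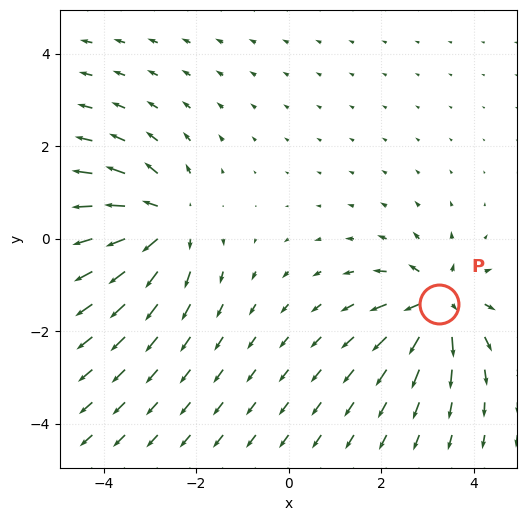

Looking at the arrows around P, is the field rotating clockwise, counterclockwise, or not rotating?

Near P at (3.3, -1.4) the arrows show no circulation. The curl there is ≈0.

not rotating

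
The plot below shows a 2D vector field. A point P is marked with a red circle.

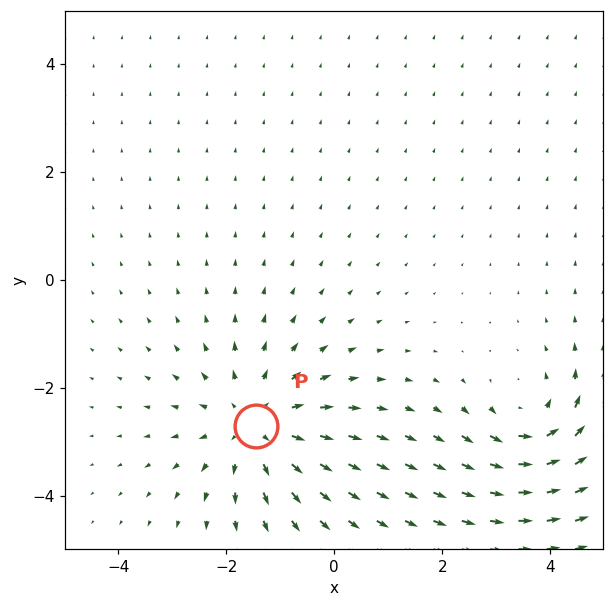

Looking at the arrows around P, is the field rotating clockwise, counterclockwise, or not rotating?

not rotating

Near P at (-1.5, -2.7) the arrows show no circulation. The curl there is ≈0.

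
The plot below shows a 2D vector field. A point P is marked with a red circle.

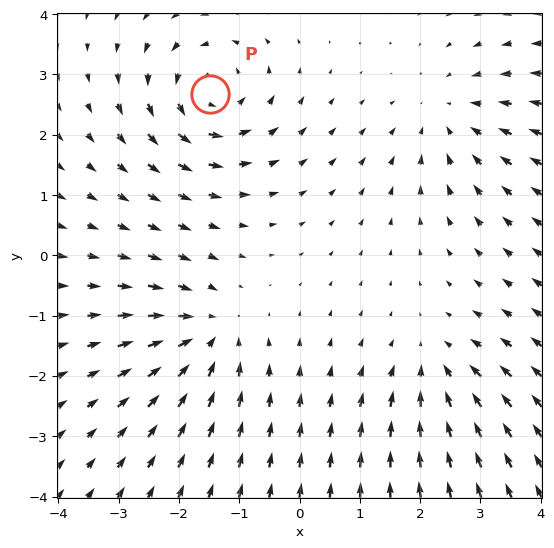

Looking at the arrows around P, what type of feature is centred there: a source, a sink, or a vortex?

At P (-1.5, 2.7) the arrows circulate counterclockwise. Divergence ≈0, curl about +5 — near-zero divergence with nonzero curl is a vortex.

vortex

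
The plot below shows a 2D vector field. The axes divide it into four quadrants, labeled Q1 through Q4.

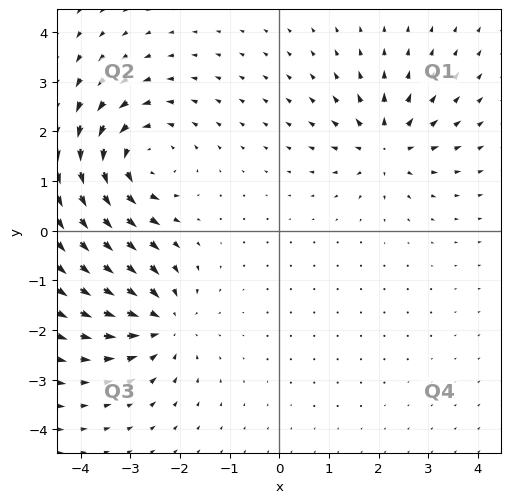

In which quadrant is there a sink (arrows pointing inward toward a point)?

The sink sits at approximately (-2.4, -1.8), which lies in quadrant Q3. The divergence there is about -4, negative as expected for a sink.

Q3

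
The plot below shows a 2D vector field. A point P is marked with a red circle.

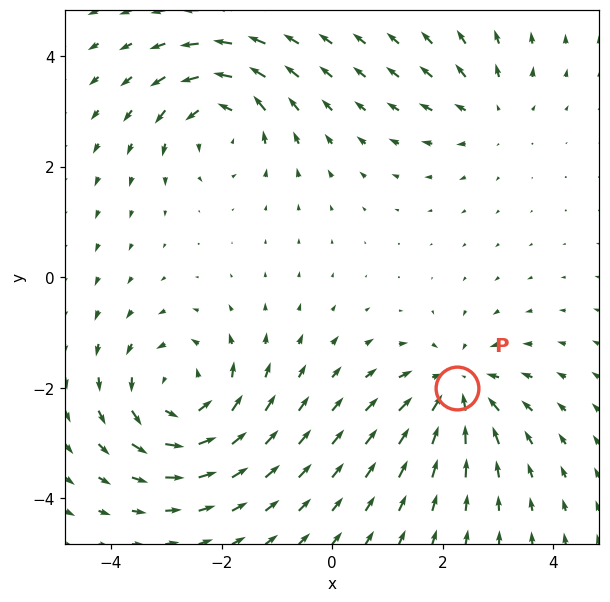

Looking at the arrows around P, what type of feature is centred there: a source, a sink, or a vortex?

sink

At P (2.2, -2.0) the arrows converge inward. Divergence about -4, curl ≈0 — negative divergence with near-zero curl is a sink.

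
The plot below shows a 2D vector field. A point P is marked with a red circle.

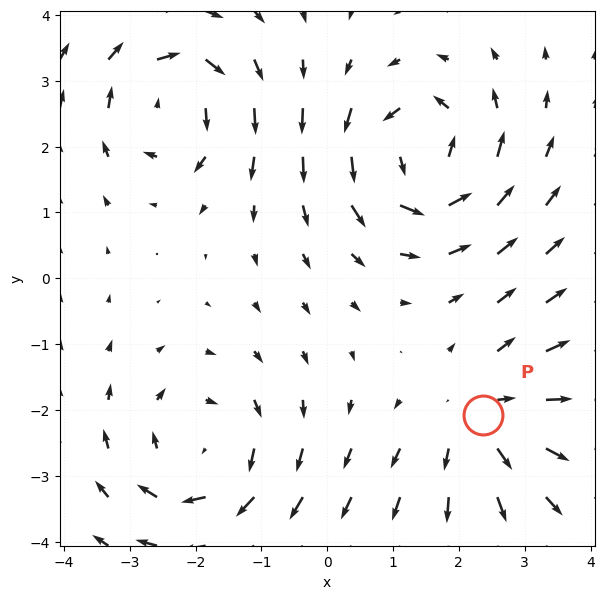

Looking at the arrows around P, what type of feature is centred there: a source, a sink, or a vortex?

At P (2.4, -2.1) the arrows spread outward. Divergence about +4, curl ≈0 — positive divergence with near-zero curl is a source.

source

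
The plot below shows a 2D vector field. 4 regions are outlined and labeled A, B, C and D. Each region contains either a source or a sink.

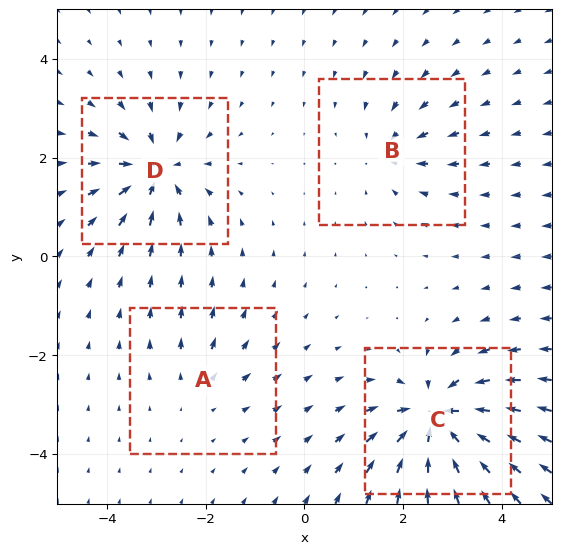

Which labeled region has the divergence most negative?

Divergence at each region's feature centre — A: about +2, B: about -4, C: about -8, D: about -6. Region C is most negative.

C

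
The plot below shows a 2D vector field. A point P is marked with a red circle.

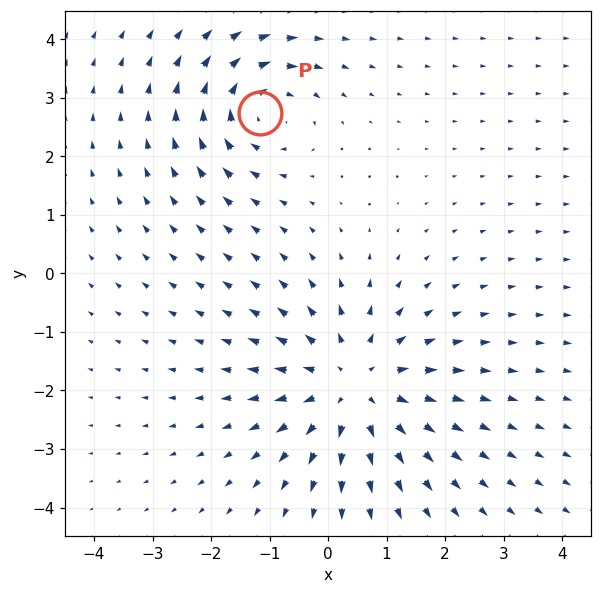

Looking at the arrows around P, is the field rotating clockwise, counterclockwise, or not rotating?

clockwise

Near P at (-1.2, 2.7) the arrows circulate clockwise. The curl (z-component) there is about -4; negative curl means clockwise rotation.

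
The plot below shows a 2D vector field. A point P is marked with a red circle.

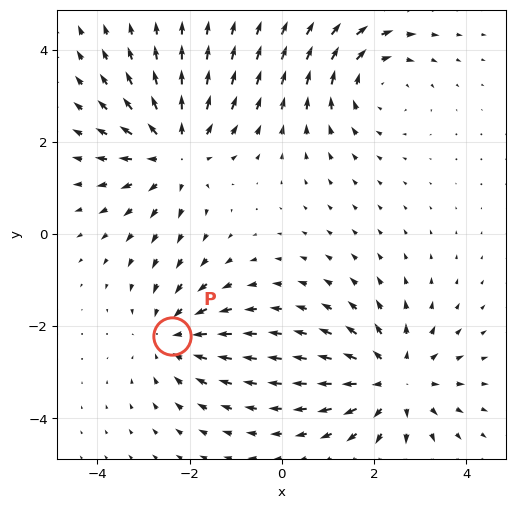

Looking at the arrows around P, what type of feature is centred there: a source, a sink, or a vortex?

sink

At P (-2.4, -2.2) the arrows converge inward. Divergence about -3, curl ≈0 — negative divergence with near-zero curl is a sink.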